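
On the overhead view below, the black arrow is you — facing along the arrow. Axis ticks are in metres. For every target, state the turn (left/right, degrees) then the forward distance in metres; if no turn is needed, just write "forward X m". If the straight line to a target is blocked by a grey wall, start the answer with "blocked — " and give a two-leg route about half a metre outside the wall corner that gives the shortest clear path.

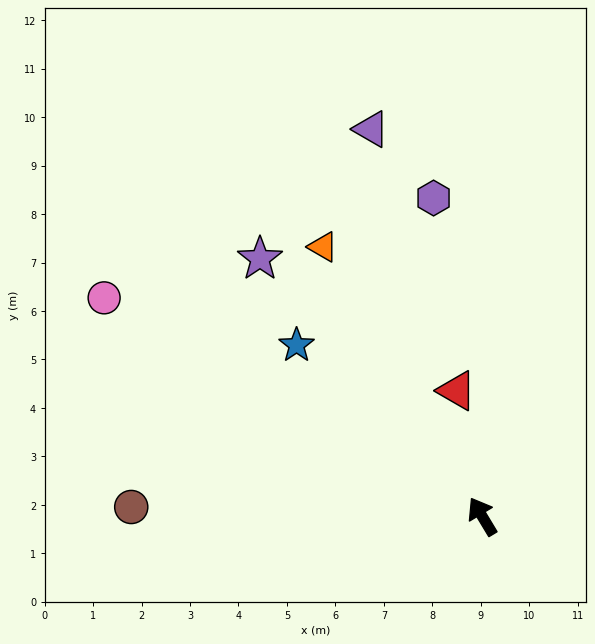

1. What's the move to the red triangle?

turn right 20°, forward 2.6 m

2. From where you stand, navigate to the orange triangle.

forward 6.5 m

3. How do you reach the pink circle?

turn left 29°, forward 9.0 m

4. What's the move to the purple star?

turn left 10°, forward 7.0 m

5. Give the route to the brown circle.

turn left 57°, forward 7.2 m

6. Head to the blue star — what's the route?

turn left 16°, forward 5.2 m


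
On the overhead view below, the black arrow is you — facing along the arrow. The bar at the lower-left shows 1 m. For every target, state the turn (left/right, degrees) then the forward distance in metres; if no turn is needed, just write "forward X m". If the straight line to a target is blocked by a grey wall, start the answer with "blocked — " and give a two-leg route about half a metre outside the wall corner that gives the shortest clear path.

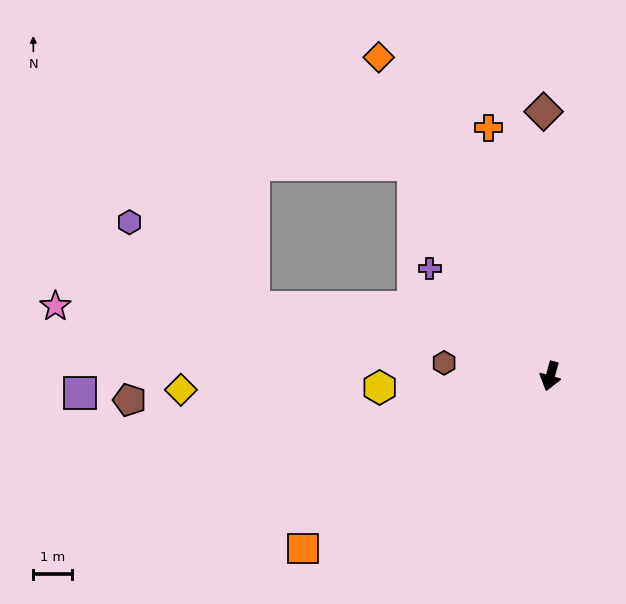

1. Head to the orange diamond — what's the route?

turn right 136°, forward 9.5 m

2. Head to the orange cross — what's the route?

turn right 150°, forward 6.7 m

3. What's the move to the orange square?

turn right 39°, forward 7.9 m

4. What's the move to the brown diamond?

turn right 163°, forward 6.9 m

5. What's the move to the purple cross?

turn right 116°, forward 4.2 m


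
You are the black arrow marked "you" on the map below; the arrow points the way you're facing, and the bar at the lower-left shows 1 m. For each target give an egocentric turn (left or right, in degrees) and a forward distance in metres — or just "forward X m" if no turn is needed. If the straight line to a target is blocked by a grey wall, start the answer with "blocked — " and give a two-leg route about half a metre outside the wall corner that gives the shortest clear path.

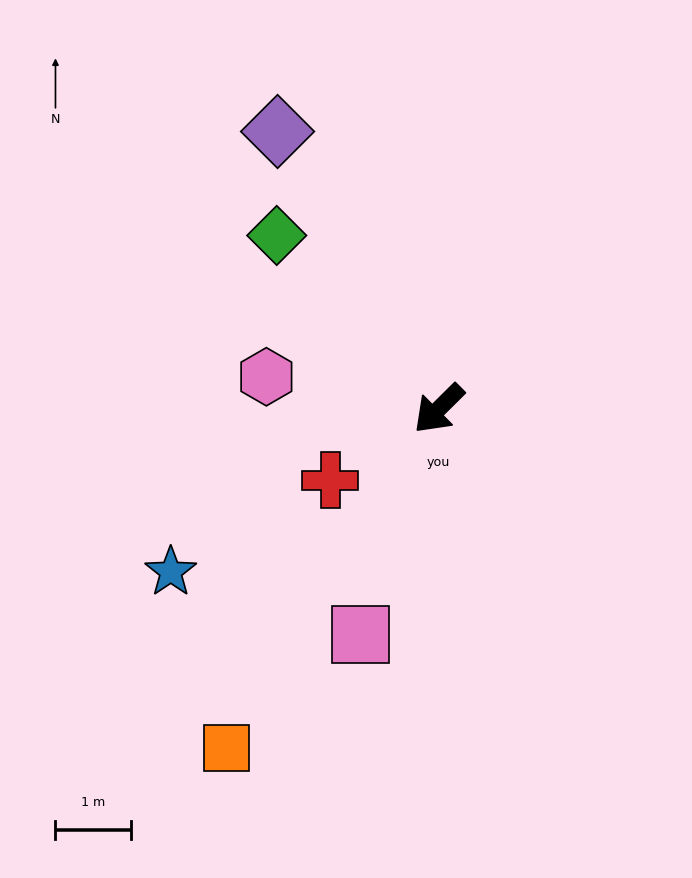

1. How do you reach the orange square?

turn left 13°, forward 5.3 m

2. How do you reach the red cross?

turn right 11°, forward 1.7 m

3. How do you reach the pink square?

turn left 26°, forward 3.2 m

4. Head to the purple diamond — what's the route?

turn right 105°, forward 4.2 m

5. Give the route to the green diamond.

turn right 92°, forward 3.1 m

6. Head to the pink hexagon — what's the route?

turn right 55°, forward 2.3 m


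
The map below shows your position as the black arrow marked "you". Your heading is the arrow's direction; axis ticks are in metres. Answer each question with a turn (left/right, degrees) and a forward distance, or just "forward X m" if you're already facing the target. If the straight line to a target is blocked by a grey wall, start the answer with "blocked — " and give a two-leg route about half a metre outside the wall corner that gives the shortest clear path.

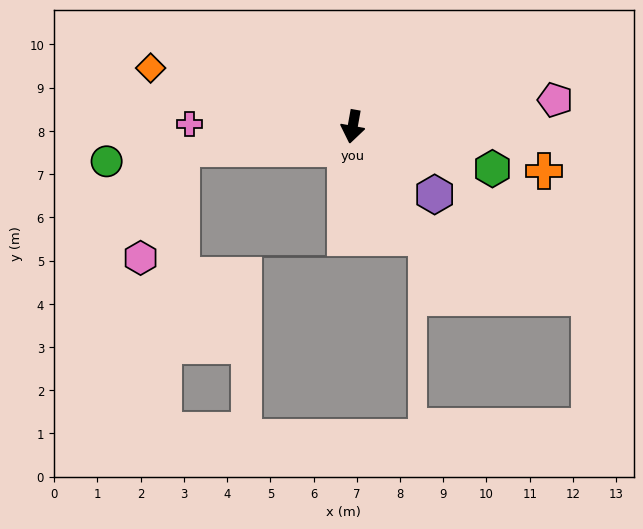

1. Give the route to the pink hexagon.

blocked — turn right 73°, forward 4.0 m, then turn left 63°, forward 2.7 m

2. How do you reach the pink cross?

turn right 81°, forward 3.8 m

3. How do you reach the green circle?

turn right 72°, forward 5.7 m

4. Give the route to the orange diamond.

turn right 96°, forward 4.9 m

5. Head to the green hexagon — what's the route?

turn left 83°, forward 3.4 m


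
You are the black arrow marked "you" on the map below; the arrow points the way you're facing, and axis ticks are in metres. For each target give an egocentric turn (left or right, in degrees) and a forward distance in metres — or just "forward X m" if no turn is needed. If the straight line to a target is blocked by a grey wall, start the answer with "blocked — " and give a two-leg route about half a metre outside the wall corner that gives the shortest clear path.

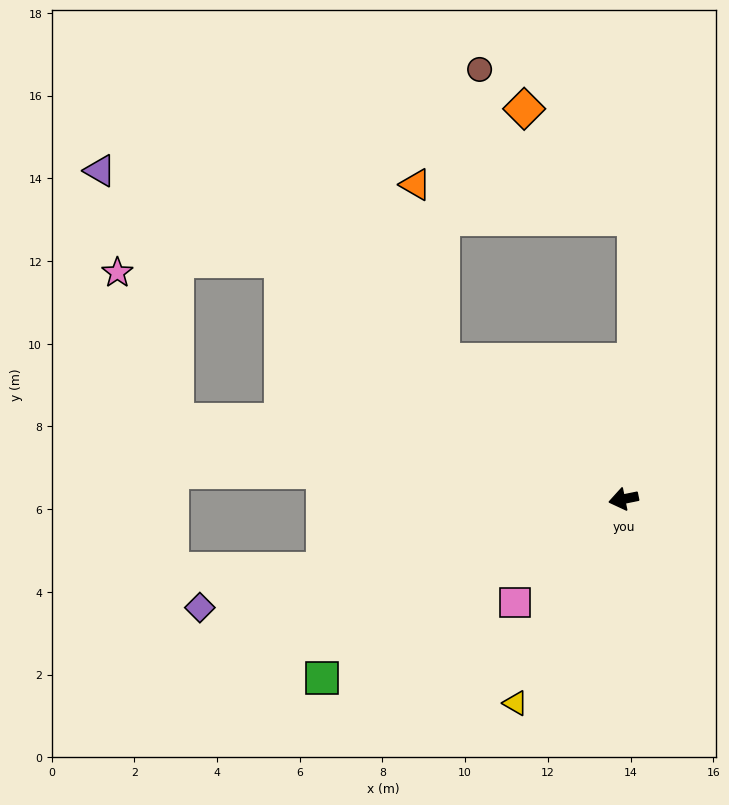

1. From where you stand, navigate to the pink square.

turn left 32°, forward 3.6 m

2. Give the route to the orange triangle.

blocked — turn right 49°, forward 5.5 m, then turn right 44°, forward 4.3 m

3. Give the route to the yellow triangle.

turn left 51°, forward 5.6 m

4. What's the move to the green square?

turn left 19°, forward 8.5 m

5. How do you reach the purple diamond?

turn left 3°, forward 10.6 m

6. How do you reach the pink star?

blocked — turn right 21°, forward 11.0 m, then turn right 59°, forward 3.8 m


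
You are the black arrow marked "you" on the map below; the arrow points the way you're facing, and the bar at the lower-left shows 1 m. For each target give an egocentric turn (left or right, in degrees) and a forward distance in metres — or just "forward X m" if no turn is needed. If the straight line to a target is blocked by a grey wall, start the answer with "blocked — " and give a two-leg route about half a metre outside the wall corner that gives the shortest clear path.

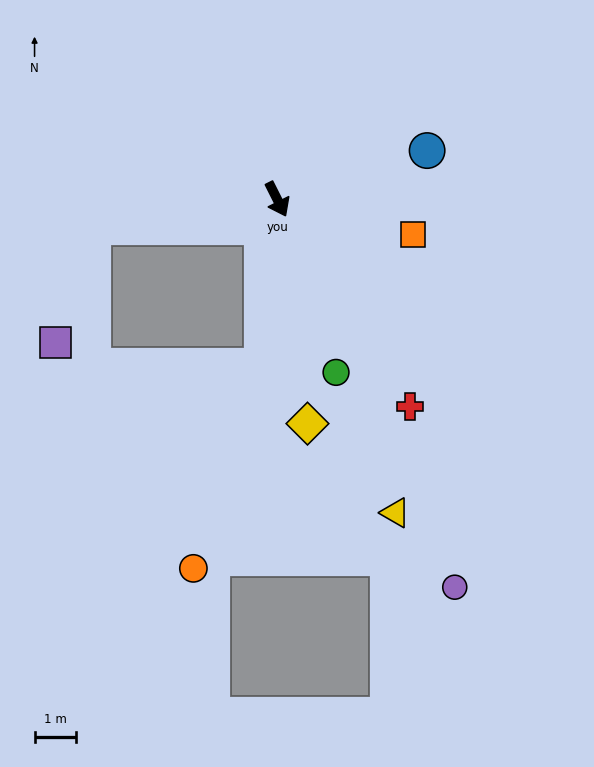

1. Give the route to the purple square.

blocked — turn right 108°, forward 4.4 m, then turn left 63°, forward 2.9 m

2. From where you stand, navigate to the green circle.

turn right 8°, forward 4.4 m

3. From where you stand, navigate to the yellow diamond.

turn right 19°, forward 5.4 m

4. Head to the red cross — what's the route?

turn left 6°, forward 5.9 m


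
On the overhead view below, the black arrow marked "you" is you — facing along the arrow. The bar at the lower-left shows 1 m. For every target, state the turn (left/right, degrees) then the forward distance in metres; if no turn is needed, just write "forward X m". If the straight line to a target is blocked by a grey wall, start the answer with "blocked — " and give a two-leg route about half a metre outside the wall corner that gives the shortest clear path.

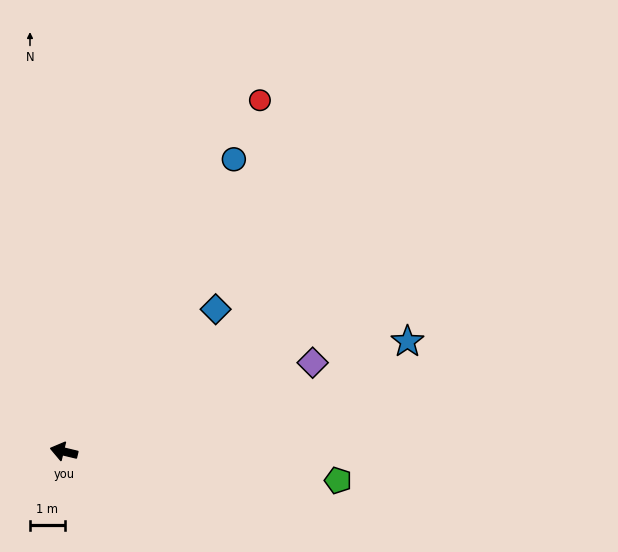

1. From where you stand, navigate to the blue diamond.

turn right 123°, forward 6.0 m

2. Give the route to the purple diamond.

turn right 147°, forward 7.6 m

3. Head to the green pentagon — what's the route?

turn right 172°, forward 8.0 m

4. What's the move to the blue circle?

turn right 107°, forward 9.8 m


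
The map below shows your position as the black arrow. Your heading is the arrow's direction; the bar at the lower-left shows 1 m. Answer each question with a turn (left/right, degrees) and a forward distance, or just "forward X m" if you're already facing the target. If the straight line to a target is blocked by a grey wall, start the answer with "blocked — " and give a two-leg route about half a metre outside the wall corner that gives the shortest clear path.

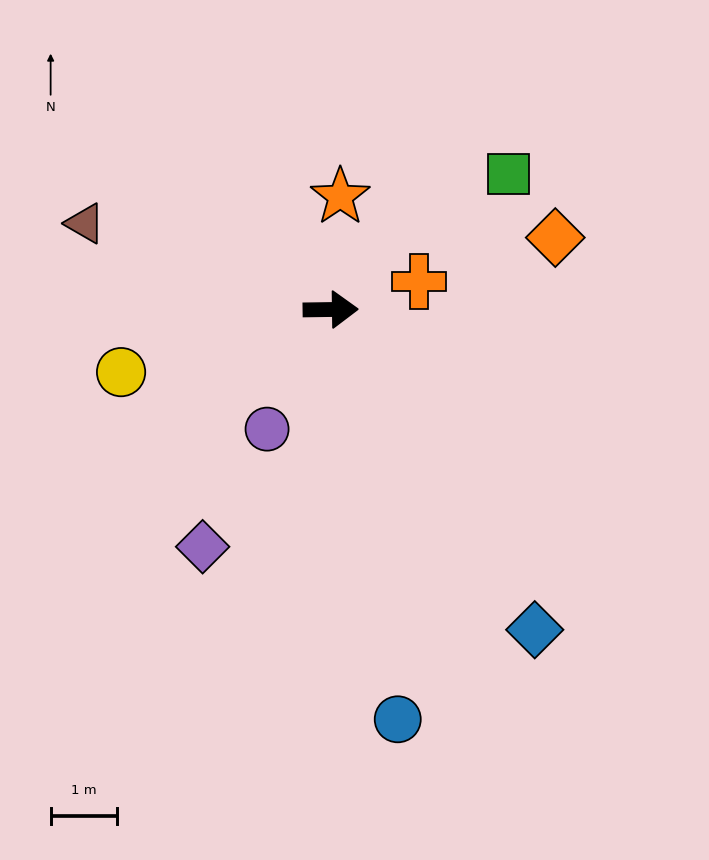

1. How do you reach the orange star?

turn left 84°, forward 1.7 m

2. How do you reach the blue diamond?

turn right 58°, forward 5.7 m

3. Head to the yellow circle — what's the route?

turn right 164°, forward 3.3 m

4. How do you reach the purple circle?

turn right 119°, forward 2.0 m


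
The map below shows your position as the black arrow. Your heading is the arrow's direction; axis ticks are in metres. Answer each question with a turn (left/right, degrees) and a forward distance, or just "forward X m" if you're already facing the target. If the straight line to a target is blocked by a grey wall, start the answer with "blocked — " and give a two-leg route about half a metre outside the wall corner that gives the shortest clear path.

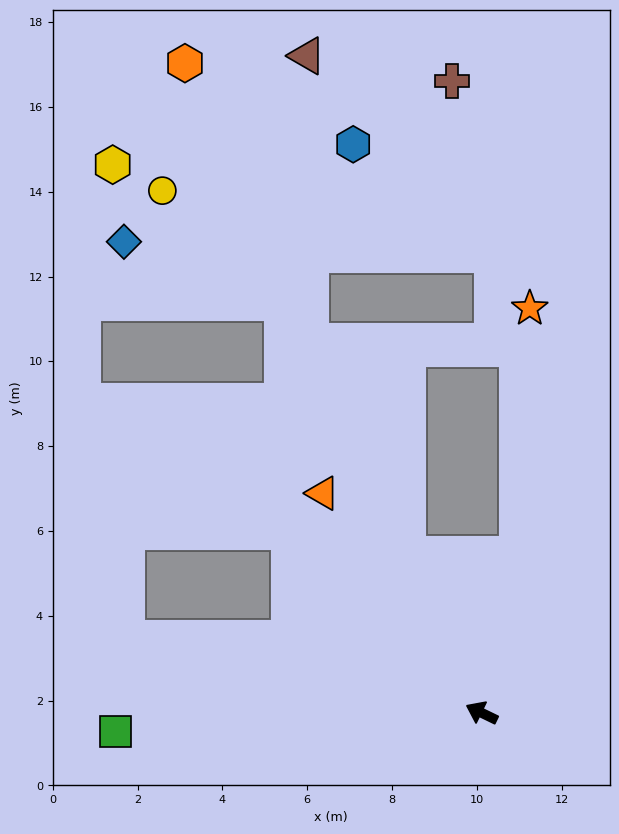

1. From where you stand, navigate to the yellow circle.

blocked — turn right 38°, forward 10.8 m, then turn left 21°, forward 3.9 m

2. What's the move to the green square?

turn left 29°, forward 8.7 m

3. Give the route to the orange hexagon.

turn right 40°, forward 16.8 m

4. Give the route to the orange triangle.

turn right 28°, forward 6.4 m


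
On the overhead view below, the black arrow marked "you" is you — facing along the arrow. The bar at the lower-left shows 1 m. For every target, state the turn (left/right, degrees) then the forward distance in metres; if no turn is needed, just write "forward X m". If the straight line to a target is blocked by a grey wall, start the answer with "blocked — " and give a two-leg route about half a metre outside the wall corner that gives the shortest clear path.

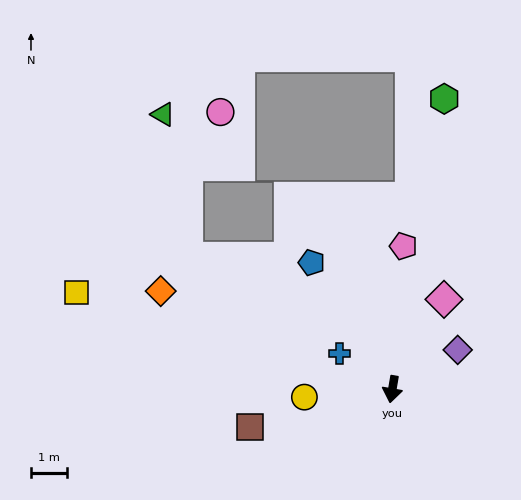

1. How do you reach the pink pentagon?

turn right 175°, forward 3.9 m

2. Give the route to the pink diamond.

turn left 160°, forward 2.9 m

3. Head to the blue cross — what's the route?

turn right 114°, forward 1.8 m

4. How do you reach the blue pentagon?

turn right 138°, forward 4.1 m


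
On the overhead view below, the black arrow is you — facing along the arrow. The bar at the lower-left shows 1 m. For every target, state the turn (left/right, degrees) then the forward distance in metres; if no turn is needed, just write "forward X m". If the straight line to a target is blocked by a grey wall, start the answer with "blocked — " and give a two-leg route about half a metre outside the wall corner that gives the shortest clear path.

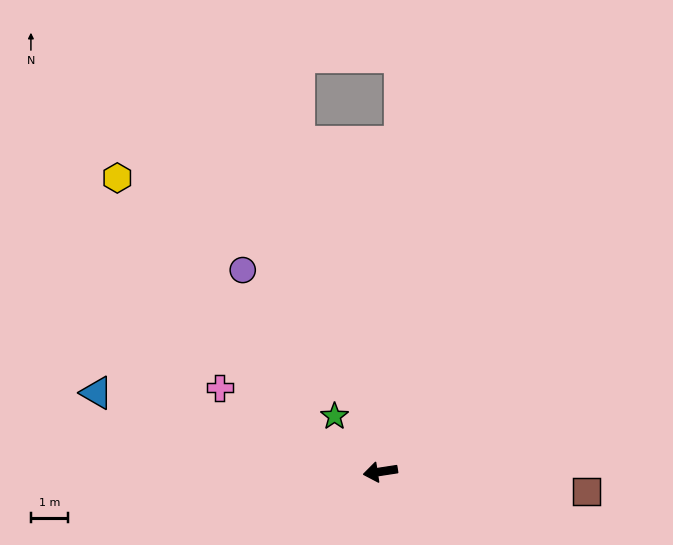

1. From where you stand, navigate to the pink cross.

turn right 36°, forward 5.0 m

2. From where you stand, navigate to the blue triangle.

turn right 24°, forward 8.0 m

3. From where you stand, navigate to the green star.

turn right 59°, forward 2.0 m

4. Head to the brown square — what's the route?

turn left 166°, forward 5.7 m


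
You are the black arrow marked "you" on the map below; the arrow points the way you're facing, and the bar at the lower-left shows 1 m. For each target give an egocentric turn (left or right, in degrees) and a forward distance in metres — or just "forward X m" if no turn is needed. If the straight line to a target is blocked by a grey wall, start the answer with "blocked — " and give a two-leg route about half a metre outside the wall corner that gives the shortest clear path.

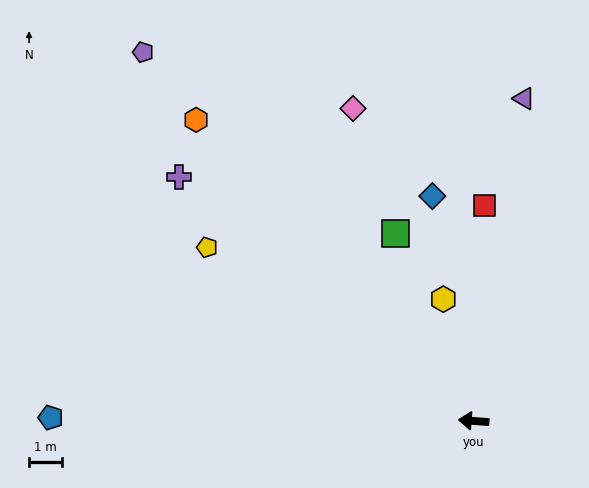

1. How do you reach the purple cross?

turn right 35°, forward 11.7 m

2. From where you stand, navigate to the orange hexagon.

turn right 43°, forward 12.5 m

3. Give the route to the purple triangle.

turn right 95°, forward 10.0 m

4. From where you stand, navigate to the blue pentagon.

turn left 4°, forward 12.9 m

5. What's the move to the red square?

turn right 89°, forward 6.6 m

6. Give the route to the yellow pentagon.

turn right 29°, forward 9.7 m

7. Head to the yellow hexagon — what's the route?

turn right 72°, forward 3.8 m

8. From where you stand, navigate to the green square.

turn right 63°, forward 6.2 m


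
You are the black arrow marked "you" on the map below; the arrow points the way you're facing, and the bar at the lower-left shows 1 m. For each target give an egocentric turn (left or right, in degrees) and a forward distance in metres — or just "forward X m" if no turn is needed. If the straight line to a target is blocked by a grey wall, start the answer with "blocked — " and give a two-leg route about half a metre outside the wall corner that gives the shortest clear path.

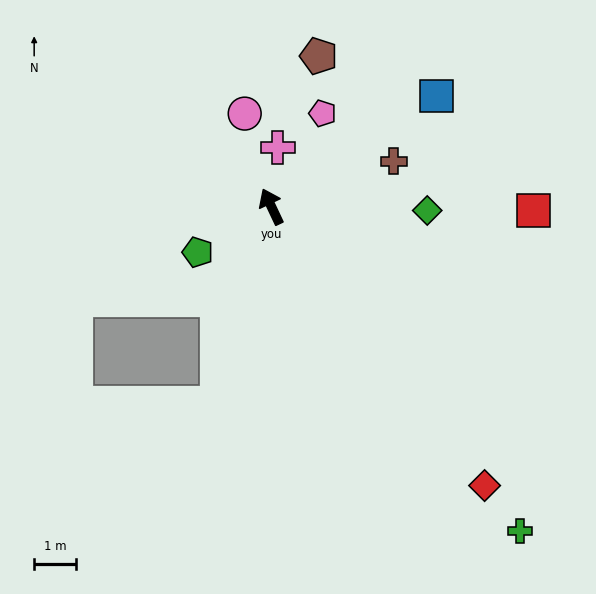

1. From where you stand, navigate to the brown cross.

turn right 95°, forward 3.1 m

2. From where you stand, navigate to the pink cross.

turn right 31°, forward 1.4 m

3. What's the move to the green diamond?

turn right 117°, forward 3.8 m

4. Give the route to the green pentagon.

turn left 97°, forward 2.1 m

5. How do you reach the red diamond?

turn right 168°, forward 8.5 m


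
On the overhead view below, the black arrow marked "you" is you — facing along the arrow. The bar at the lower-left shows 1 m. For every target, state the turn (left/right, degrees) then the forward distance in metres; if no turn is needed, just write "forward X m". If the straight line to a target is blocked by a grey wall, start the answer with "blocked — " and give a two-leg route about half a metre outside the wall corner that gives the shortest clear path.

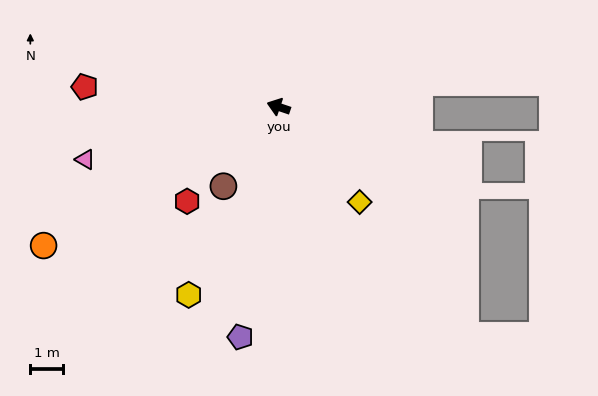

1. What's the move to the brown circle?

turn left 74°, forward 3.0 m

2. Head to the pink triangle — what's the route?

turn left 34°, forward 6.1 m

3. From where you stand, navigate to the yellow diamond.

turn left 149°, forward 3.8 m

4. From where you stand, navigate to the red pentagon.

turn left 13°, forward 6.0 m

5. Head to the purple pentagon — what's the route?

turn left 99°, forward 7.1 m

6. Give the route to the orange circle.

turn left 49°, forward 8.3 m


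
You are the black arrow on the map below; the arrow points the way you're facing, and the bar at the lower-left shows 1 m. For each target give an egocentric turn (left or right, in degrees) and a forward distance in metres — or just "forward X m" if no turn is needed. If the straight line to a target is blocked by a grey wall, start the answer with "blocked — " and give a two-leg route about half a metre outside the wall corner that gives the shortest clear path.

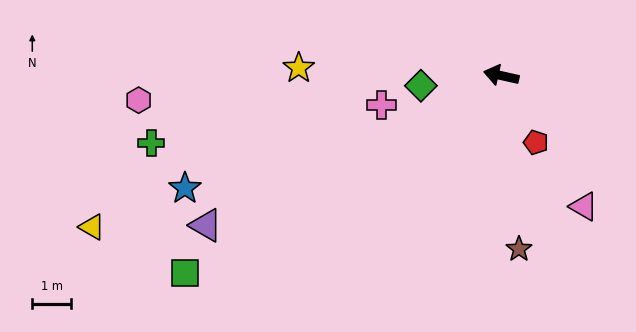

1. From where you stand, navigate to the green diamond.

turn left 20°, forward 2.1 m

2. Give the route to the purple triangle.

turn left 39°, forward 8.6 m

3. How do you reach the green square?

turn left 45°, forward 9.7 m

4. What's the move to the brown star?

turn left 108°, forward 4.5 m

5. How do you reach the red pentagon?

turn left 130°, forward 2.0 m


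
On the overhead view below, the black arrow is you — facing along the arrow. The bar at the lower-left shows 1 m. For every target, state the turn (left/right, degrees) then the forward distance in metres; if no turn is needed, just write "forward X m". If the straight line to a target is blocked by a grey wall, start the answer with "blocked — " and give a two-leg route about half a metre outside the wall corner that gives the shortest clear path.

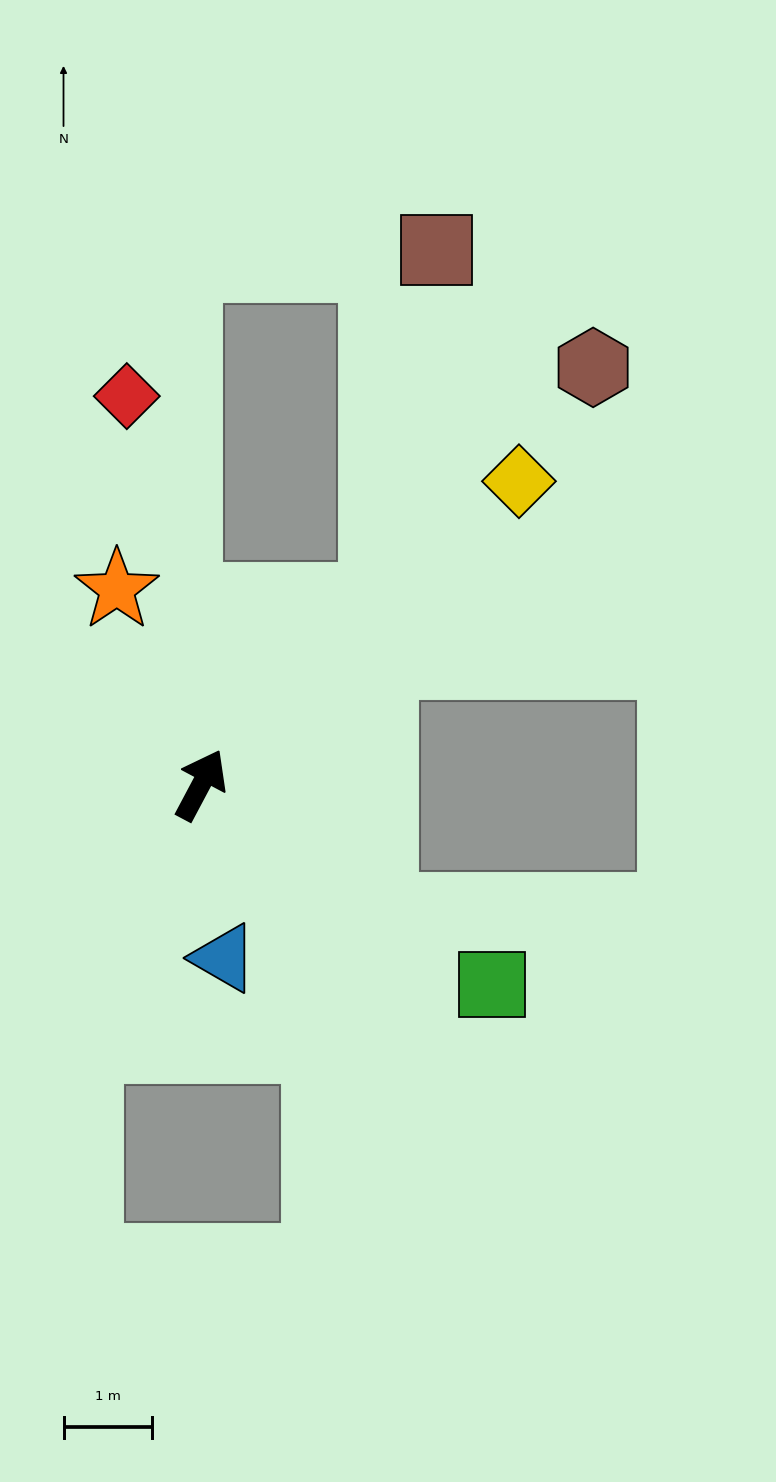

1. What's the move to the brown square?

blocked — turn right 16°, forward 2.9 m, then turn left 34°, forward 4.0 m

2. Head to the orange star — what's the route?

turn left 51°, forward 2.4 m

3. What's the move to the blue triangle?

turn right 144°, forward 2.0 m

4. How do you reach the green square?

turn right 96°, forward 4.0 m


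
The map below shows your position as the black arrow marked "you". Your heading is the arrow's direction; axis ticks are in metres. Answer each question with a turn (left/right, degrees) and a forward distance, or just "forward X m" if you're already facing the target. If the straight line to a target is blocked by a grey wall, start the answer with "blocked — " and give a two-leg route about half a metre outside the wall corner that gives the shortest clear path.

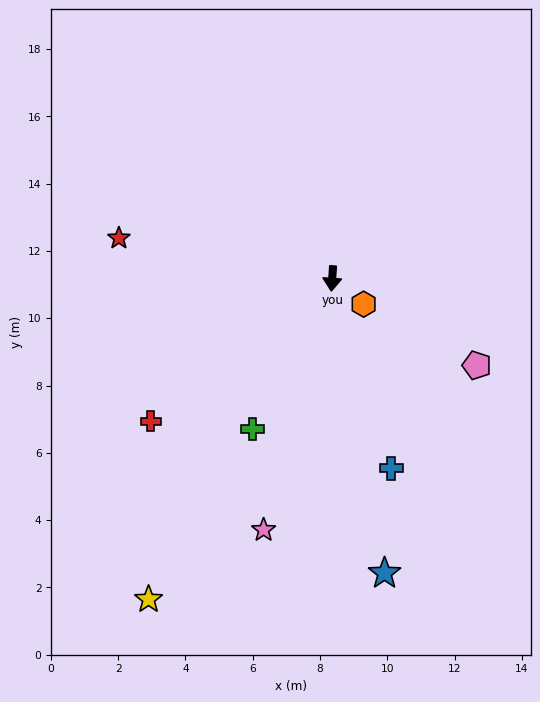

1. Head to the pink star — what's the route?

turn right 11°, forward 7.7 m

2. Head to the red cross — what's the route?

turn right 48°, forward 6.9 m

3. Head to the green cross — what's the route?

turn right 24°, forward 5.1 m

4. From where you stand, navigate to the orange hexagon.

turn left 55°, forward 1.2 m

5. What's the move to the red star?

turn right 97°, forward 6.5 m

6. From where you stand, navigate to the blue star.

turn left 14°, forward 8.9 m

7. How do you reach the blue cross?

turn left 21°, forward 5.9 m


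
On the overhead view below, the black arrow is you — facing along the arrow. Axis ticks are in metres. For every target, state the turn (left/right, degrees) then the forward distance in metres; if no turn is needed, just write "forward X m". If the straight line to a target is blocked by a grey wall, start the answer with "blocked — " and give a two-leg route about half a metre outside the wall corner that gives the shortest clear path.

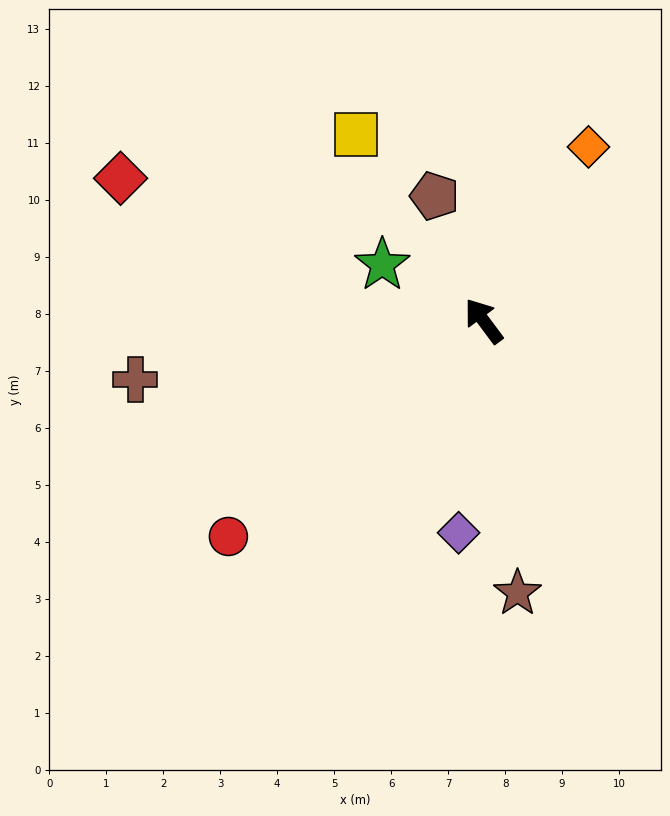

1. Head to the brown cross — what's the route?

turn left 63°, forward 6.2 m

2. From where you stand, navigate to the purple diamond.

turn left 137°, forward 3.7 m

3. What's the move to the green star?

turn left 24°, forward 2.0 m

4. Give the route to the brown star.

turn left 150°, forward 4.8 m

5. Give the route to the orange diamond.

turn right 68°, forward 3.6 m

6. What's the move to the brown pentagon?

turn right 15°, forward 2.4 m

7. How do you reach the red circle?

turn left 94°, forward 5.9 m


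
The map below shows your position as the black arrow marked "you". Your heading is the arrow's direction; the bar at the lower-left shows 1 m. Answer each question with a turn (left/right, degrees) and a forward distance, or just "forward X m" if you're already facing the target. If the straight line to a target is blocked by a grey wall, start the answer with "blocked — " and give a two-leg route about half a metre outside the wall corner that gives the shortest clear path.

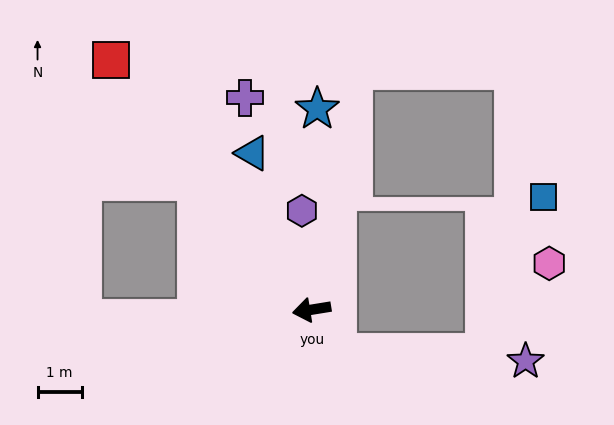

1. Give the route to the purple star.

blocked — turn left 113°, forward 1.1 m, then turn left 55°, forward 4.2 m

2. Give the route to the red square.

turn right 60°, forward 7.2 m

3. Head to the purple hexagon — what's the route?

turn right 94°, forward 2.2 m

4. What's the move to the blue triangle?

turn right 79°, forward 3.8 m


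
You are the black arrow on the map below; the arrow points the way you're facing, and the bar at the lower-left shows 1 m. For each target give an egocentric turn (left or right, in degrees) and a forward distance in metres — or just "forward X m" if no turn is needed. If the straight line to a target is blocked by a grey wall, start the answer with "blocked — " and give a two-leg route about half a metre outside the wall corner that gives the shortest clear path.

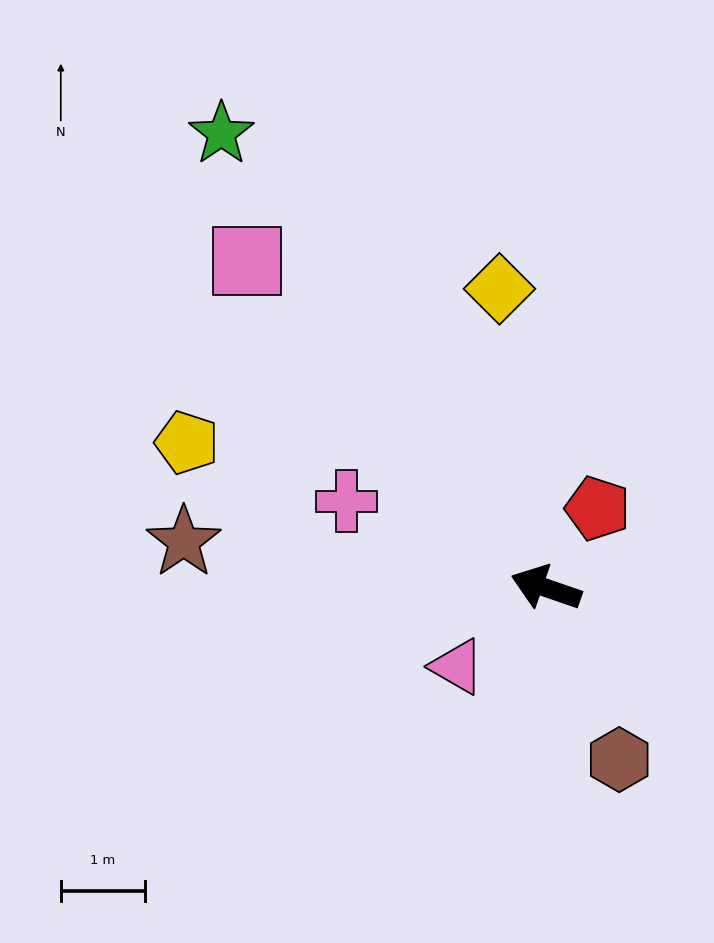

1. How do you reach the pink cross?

turn right 4°, forward 2.6 m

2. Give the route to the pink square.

turn right 28°, forward 5.3 m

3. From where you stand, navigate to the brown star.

turn left 12°, forward 4.3 m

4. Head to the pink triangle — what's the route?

turn left 61°, forward 1.4 m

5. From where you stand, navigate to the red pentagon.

turn right 104°, forward 1.1 m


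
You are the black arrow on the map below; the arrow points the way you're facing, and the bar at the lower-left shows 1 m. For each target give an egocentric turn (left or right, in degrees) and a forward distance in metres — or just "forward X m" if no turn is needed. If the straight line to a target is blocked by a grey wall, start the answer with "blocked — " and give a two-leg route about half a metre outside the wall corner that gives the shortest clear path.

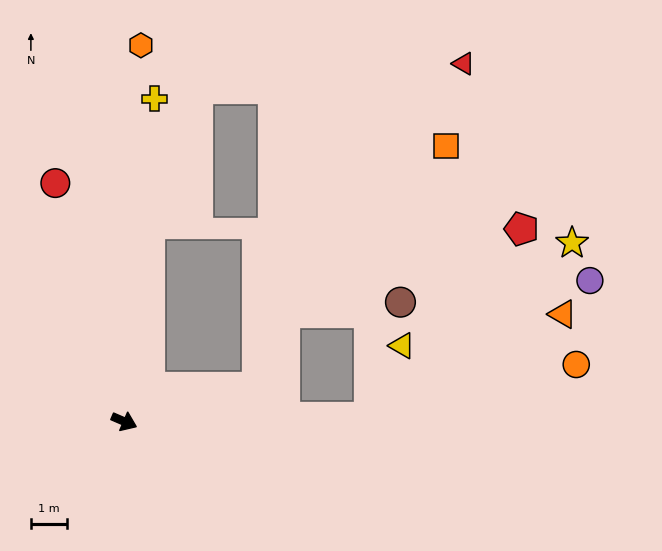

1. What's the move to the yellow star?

blocked — turn left 24°, forward 6.7 m, then turn left 40°, forward 7.4 m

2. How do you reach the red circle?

turn left 129°, forward 6.8 m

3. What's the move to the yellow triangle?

blocked — turn left 24°, forward 6.7 m, then turn left 65°, forward 2.2 m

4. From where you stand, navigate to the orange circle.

blocked — turn left 24°, forward 6.7 m, then turn left 14°, forward 5.9 m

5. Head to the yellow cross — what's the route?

turn left 108°, forward 8.9 m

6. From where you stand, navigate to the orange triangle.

blocked — turn left 24°, forward 6.7 m, then turn left 27°, forward 6.0 m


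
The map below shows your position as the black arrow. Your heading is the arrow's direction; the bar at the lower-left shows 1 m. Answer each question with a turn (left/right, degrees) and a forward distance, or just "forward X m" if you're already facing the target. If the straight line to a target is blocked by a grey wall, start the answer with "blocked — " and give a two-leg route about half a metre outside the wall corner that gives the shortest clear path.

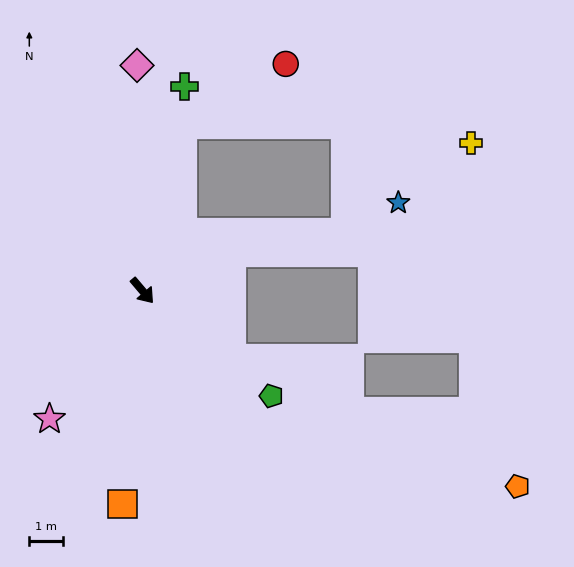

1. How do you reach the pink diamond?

turn left 141°, forward 6.7 m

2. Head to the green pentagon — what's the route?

turn left 10°, forward 5.0 m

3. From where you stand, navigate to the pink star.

turn right 76°, forward 4.7 m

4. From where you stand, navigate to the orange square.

turn right 46°, forward 6.4 m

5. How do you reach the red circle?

blocked — turn left 126°, forward 5.1 m, then turn right 46°, forward 3.5 m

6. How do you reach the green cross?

turn left 128°, forward 6.2 m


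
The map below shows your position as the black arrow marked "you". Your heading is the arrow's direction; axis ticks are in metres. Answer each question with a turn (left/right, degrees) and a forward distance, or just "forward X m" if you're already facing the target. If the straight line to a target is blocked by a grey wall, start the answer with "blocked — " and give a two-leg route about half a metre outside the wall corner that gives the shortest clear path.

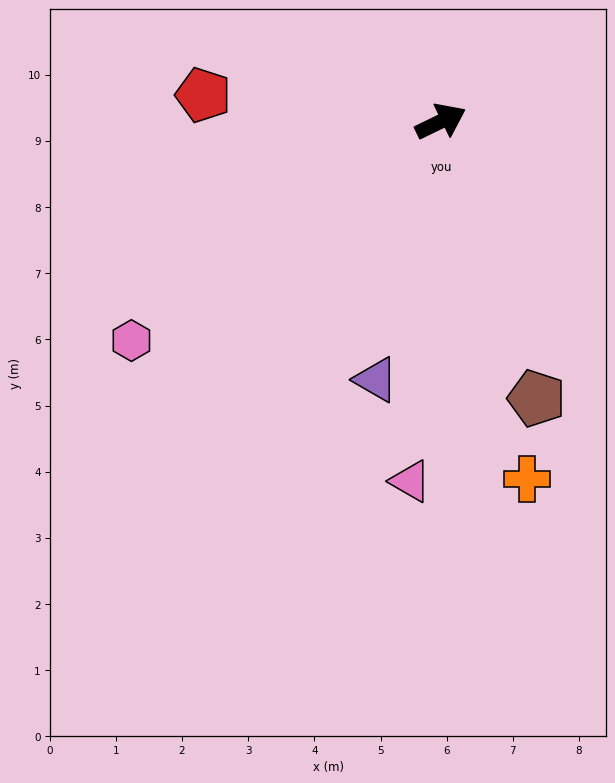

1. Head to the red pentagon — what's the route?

turn left 148°, forward 3.6 m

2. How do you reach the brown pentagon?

turn right 97°, forward 4.4 m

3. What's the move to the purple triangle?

turn right 130°, forward 4.0 m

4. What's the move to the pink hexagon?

turn right 171°, forward 5.7 m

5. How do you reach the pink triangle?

turn right 121°, forward 5.5 m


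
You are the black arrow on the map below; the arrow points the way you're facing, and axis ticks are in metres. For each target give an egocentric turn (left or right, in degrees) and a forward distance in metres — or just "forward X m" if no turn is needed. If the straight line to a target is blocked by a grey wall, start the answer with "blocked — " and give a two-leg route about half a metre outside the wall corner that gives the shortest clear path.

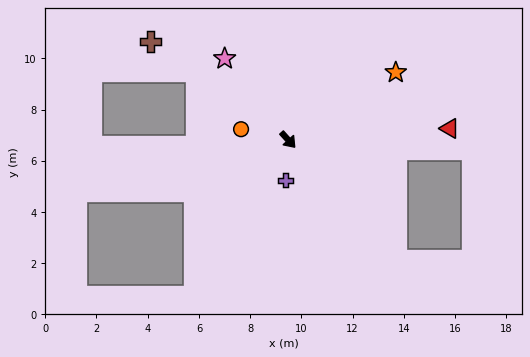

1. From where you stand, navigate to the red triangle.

turn left 52°, forward 6.3 m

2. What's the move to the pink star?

turn left 176°, forward 4.0 m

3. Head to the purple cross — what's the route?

turn right 46°, forward 1.6 m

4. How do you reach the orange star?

turn left 80°, forward 5.0 m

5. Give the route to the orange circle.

turn right 145°, forward 1.9 m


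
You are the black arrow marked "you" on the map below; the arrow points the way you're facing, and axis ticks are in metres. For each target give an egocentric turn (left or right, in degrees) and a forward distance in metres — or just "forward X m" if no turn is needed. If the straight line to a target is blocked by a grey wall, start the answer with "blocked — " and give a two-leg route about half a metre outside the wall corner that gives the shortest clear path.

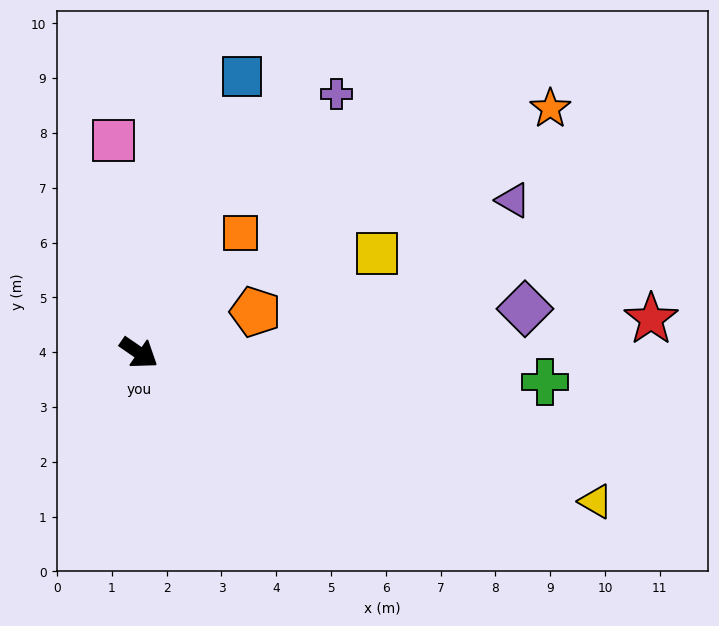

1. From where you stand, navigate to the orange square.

turn left 84°, forward 2.9 m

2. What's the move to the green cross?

turn left 30°, forward 7.4 m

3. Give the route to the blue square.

turn left 104°, forward 5.4 m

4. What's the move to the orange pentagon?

turn left 54°, forward 2.3 m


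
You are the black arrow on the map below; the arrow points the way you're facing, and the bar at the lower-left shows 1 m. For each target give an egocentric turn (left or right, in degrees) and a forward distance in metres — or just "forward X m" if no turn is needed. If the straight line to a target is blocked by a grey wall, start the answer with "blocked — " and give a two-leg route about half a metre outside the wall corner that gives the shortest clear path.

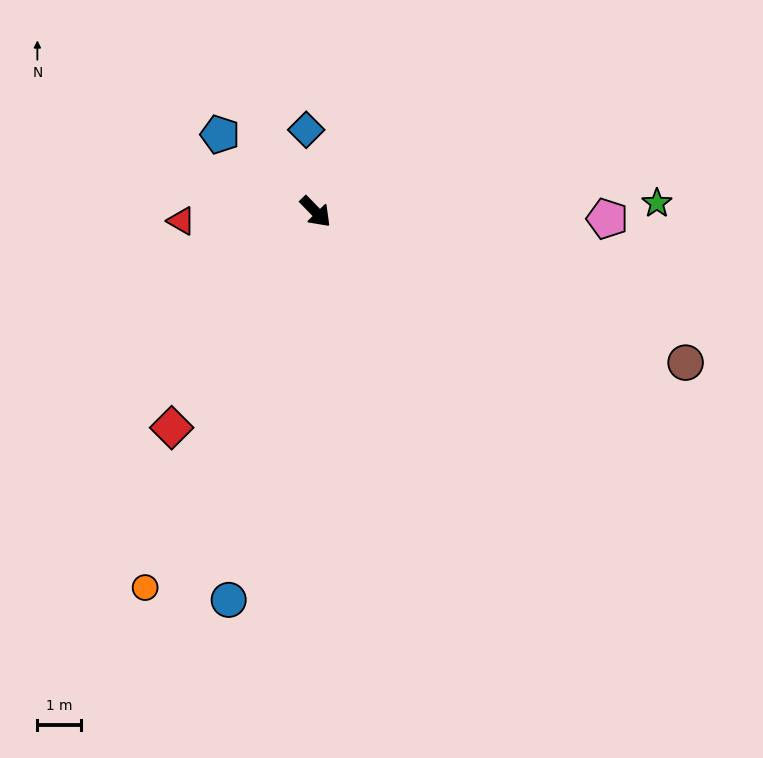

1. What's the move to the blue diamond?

turn left 142°, forward 1.9 m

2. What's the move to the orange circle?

turn right 69°, forward 9.4 m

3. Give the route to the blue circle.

turn right 57°, forward 9.0 m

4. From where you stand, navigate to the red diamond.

turn right 78°, forward 5.9 m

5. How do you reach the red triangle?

turn right 130°, forward 3.1 m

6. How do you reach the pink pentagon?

turn left 44°, forward 6.6 m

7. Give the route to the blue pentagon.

turn right 173°, forward 2.8 m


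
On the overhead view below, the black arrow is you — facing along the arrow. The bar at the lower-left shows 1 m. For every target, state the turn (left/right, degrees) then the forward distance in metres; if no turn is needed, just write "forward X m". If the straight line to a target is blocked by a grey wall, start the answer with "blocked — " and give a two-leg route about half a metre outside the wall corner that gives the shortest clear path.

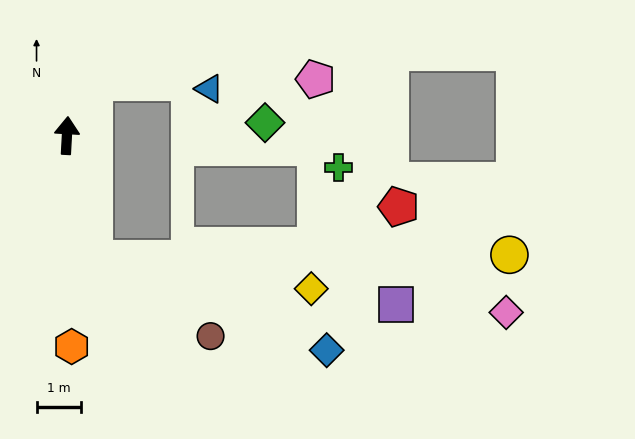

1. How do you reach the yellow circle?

blocked — turn right 165°, forward 2.8 m, then turn left 79°, forward 9.3 m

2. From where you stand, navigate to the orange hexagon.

turn right 176°, forward 4.7 m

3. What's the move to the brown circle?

blocked — turn right 165°, forward 2.8 m, then turn left 45°, forward 3.1 m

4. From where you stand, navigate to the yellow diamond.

blocked — turn right 165°, forward 2.8 m, then turn left 70°, forward 4.9 m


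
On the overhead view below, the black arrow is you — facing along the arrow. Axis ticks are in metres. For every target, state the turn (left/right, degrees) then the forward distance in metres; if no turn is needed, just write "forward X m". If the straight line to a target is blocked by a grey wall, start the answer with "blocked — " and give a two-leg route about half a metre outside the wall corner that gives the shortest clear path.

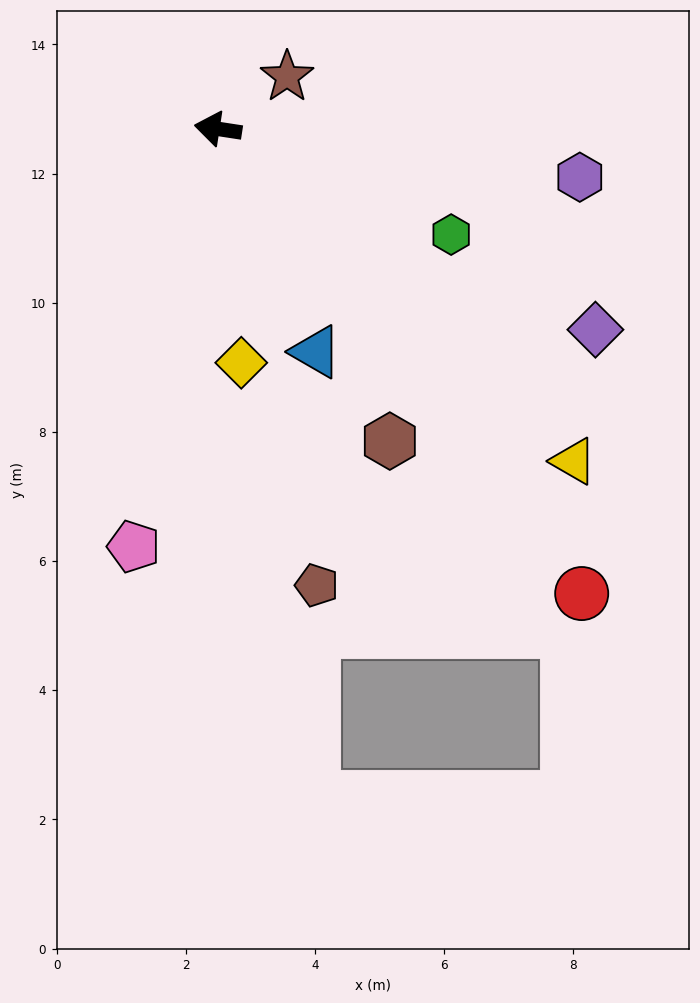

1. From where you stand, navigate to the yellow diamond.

turn left 104°, forward 3.6 m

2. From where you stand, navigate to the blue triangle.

turn left 122°, forward 3.8 m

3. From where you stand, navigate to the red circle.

turn left 137°, forward 9.1 m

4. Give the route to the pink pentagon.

turn left 87°, forward 6.6 m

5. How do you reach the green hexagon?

turn left 164°, forward 4.0 m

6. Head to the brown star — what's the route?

turn right 134°, forward 1.3 m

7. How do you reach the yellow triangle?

turn left 146°, forward 7.5 m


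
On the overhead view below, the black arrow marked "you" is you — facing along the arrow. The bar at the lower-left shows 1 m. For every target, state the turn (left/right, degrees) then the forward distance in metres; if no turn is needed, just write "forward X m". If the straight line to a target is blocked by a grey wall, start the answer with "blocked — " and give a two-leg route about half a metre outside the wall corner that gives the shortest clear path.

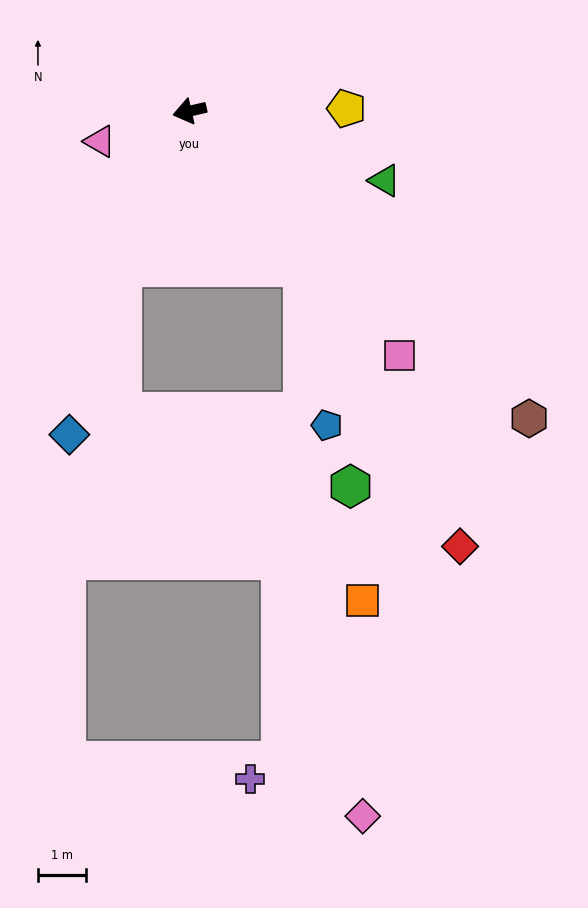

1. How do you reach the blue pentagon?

blocked — turn left 113°, forward 4.0 m, then turn right 27°, forward 3.4 m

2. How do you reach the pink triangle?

turn left 6°, forward 2.0 m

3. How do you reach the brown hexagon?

turn left 125°, forward 9.6 m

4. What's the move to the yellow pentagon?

turn left 168°, forward 3.3 m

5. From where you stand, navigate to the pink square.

turn left 118°, forward 6.7 m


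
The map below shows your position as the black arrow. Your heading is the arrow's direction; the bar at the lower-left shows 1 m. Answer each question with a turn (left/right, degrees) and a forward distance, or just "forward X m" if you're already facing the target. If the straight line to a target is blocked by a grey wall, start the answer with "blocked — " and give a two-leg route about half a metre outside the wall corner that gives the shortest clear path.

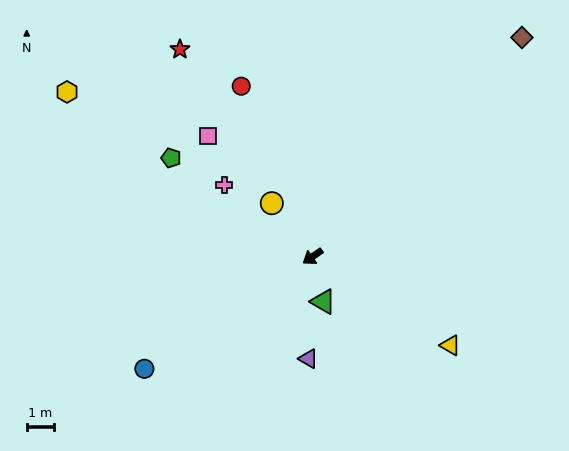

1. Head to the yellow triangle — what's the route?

turn left 112°, forward 5.9 m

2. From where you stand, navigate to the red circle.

turn right 102°, forward 6.7 m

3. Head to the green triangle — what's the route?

turn left 69°, forward 1.7 m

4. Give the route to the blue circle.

forward 7.3 m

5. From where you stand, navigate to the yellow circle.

turn right 87°, forward 2.4 m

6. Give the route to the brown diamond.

turn right 168°, forward 10.9 m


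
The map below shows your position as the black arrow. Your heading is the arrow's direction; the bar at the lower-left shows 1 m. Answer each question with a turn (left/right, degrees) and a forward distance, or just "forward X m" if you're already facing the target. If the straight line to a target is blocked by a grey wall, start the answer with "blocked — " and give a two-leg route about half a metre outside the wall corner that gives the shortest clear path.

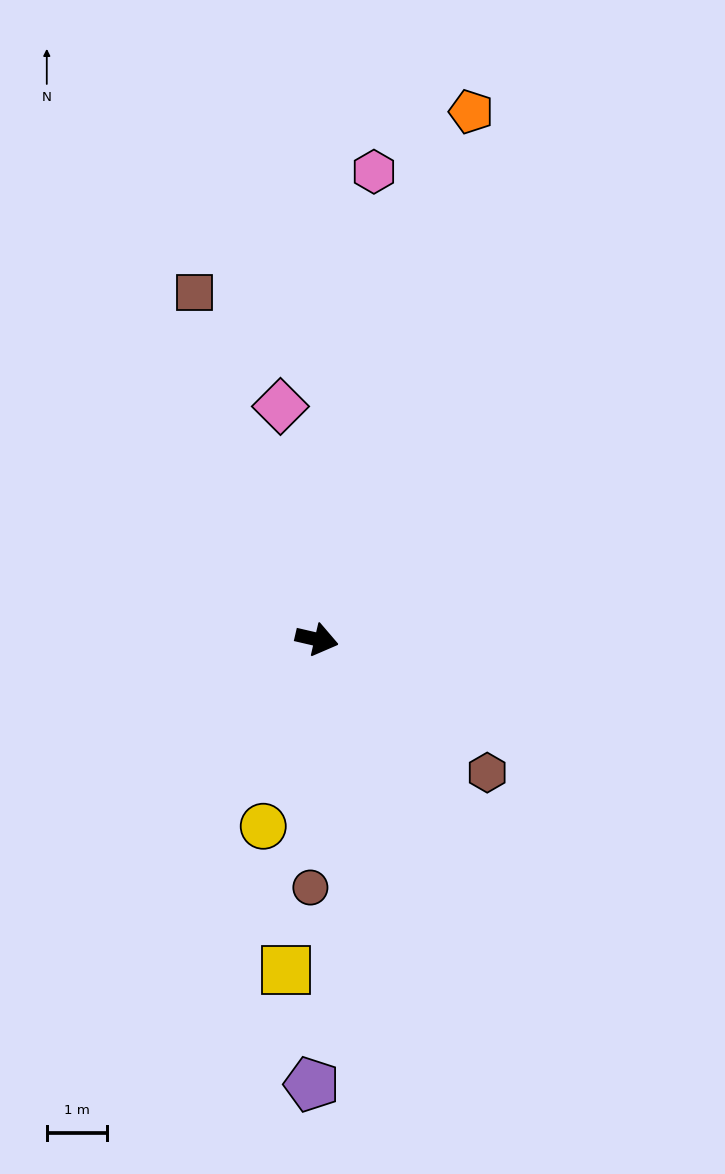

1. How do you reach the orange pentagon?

turn left 87°, forward 9.1 m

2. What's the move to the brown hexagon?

turn right 25°, forward 3.6 m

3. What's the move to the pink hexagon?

turn left 96°, forward 7.8 m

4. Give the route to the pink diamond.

turn left 112°, forward 3.9 m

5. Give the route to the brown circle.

turn right 78°, forward 4.1 m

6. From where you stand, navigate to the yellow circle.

turn right 93°, forward 3.2 m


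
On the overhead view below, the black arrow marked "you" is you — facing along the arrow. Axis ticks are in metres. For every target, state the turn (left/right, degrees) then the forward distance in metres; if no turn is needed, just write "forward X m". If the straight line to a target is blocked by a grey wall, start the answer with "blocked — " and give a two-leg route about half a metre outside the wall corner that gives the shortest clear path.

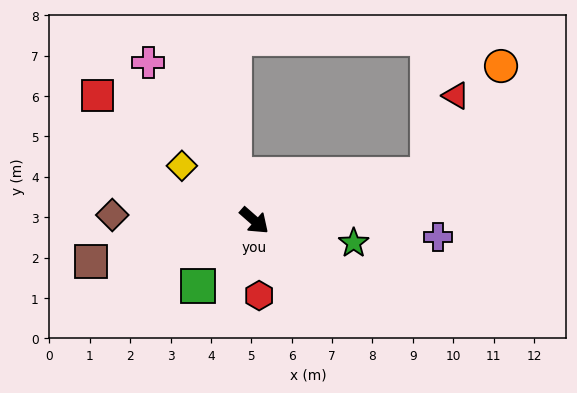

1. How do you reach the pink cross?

turn left 165°, forward 4.7 m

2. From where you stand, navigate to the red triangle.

blocked — turn left 56°, forward 4.4 m, then turn left 55°, forward 2.1 m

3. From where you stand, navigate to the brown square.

turn right 125°, forward 4.2 m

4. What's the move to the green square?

turn right 90°, forward 2.1 m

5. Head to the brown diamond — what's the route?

turn right 141°, forward 3.5 m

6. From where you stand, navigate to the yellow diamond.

turn right 176°, forward 2.2 m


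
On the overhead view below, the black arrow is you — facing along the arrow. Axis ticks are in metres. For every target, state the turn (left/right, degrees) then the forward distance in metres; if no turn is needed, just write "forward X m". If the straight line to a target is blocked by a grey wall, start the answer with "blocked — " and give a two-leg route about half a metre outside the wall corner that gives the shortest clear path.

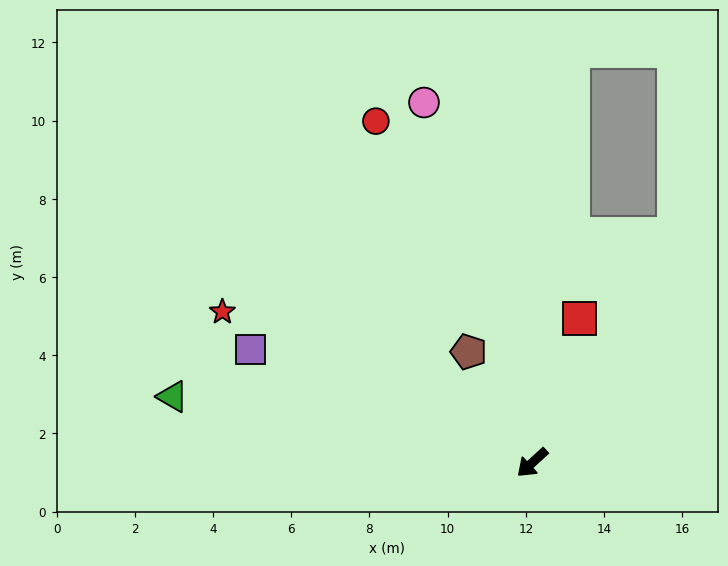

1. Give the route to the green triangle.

turn right 53°, forward 9.4 m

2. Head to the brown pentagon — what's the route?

turn right 103°, forward 3.3 m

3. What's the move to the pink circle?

turn right 116°, forward 9.6 m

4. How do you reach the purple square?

turn right 64°, forward 7.8 m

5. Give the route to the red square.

turn right 151°, forward 3.9 m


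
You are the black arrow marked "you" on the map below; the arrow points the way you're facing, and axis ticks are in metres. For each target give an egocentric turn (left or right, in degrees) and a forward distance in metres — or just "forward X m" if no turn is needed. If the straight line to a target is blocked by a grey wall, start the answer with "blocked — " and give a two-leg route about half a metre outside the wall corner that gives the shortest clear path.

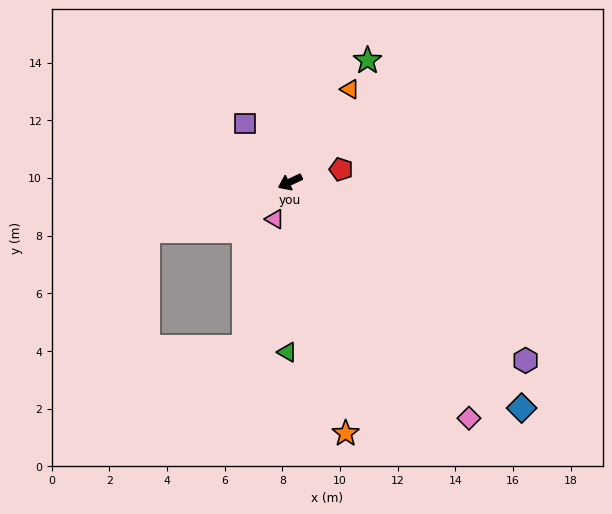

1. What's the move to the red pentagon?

turn left 169°, forward 1.8 m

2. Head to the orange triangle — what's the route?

turn right 148°, forward 3.8 m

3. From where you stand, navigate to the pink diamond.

turn left 102°, forward 10.3 m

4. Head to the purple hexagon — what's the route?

turn left 118°, forward 10.2 m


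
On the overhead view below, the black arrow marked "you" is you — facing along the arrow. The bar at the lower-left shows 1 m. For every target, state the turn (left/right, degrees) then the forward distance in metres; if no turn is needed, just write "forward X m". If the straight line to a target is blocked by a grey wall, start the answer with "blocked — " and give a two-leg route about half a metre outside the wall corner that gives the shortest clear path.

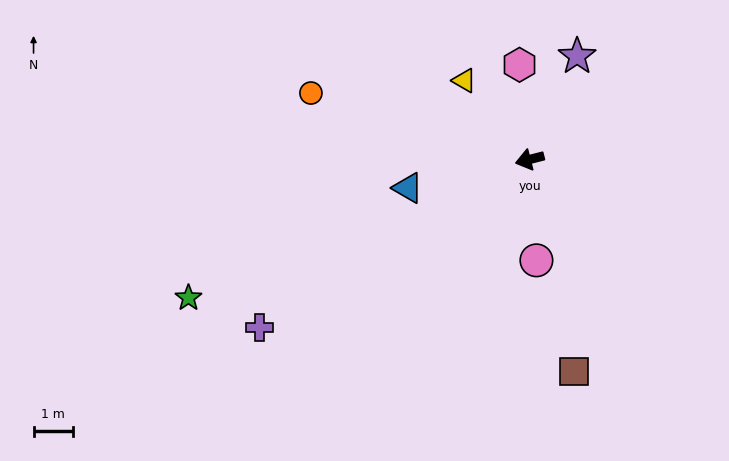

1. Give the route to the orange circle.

turn right 31°, forward 5.8 m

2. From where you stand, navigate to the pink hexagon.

turn right 98°, forward 2.4 m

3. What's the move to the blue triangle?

forward 3.2 m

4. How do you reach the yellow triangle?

turn right 65°, forward 2.6 m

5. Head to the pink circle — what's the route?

turn left 79°, forward 2.6 m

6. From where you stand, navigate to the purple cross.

turn left 18°, forward 8.1 m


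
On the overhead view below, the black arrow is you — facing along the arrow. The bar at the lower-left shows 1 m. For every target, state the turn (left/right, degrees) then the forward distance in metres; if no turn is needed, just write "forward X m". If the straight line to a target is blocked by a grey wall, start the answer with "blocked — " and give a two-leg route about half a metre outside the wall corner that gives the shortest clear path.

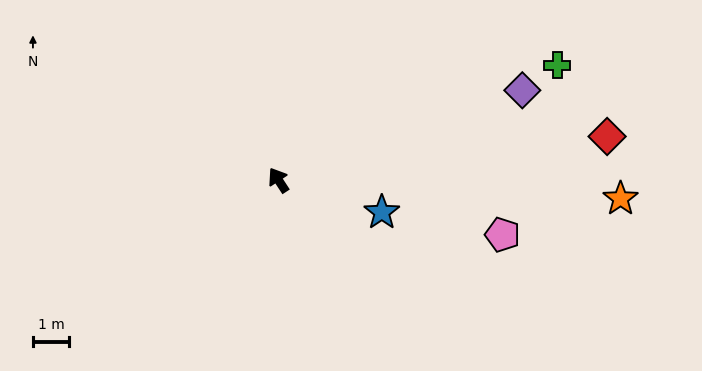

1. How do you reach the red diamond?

turn right 116°, forward 9.1 m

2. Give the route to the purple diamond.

turn right 103°, forward 7.1 m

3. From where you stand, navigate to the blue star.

turn right 141°, forward 3.0 m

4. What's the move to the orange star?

turn right 126°, forward 9.4 m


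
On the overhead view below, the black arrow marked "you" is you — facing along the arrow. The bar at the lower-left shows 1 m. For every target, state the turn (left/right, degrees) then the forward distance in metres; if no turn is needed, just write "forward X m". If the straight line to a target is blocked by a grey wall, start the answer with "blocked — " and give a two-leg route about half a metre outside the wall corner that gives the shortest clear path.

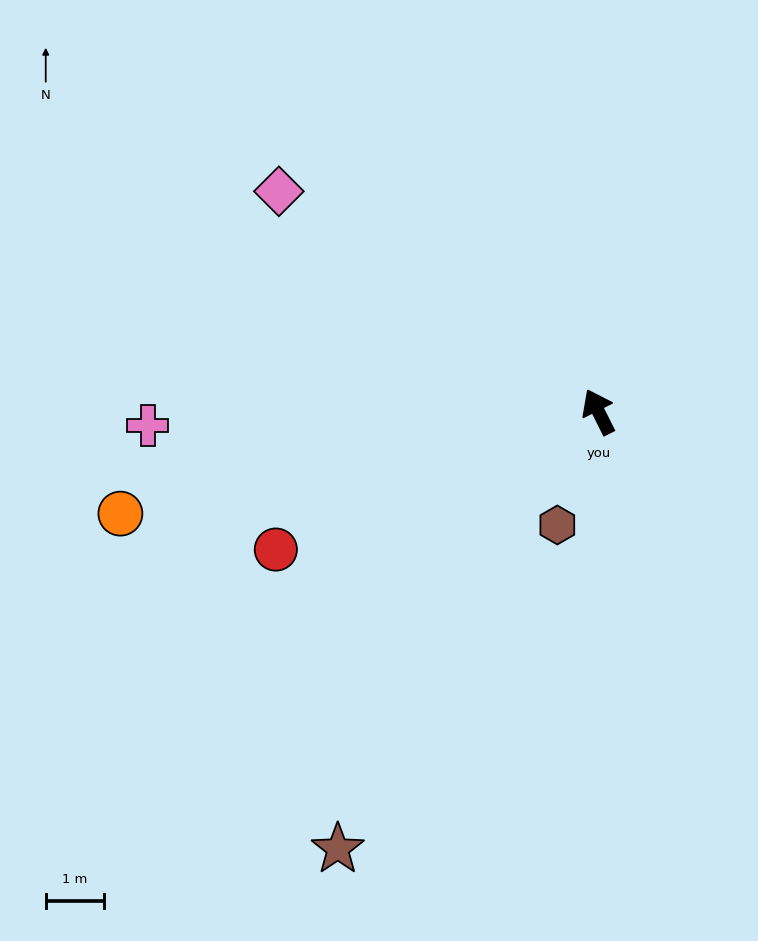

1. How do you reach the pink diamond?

turn left 29°, forward 6.6 m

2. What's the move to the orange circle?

turn left 75°, forward 8.3 m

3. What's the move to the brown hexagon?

turn left 133°, forward 2.1 m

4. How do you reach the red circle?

turn left 87°, forward 6.0 m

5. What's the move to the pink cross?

turn left 65°, forward 7.7 m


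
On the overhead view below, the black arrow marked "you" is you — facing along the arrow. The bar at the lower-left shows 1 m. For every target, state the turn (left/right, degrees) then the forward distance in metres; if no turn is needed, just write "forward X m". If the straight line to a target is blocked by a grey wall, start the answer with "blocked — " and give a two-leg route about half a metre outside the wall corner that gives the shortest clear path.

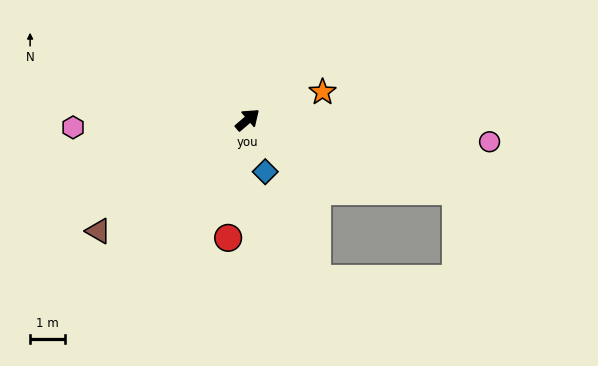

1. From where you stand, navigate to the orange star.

turn right 20°, forward 2.3 m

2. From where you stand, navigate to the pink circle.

turn right 46°, forward 7.0 m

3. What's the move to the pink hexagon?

turn left 142°, forward 5.1 m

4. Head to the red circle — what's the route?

turn right 140°, forward 3.5 m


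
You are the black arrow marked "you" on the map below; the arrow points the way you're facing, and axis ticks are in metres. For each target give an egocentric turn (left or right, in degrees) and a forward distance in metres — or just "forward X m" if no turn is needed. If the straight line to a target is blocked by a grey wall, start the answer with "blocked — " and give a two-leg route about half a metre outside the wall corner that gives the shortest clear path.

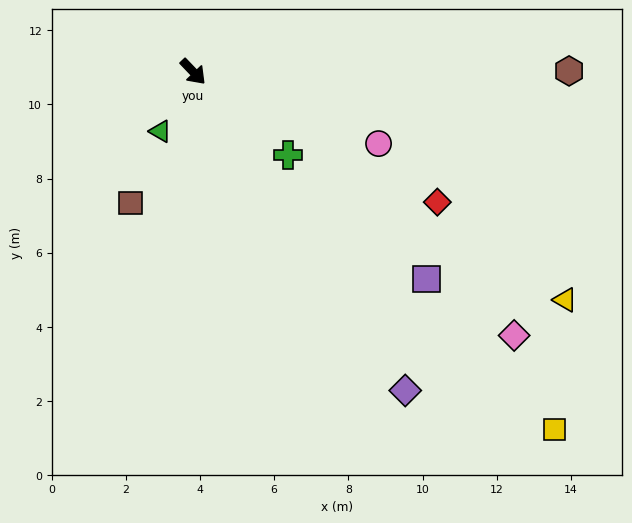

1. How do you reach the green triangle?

turn right 73°, forward 1.8 m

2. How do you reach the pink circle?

turn left 25°, forward 5.4 m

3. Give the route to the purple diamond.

turn right 10°, forward 10.3 m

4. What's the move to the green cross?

turn left 5°, forward 3.4 m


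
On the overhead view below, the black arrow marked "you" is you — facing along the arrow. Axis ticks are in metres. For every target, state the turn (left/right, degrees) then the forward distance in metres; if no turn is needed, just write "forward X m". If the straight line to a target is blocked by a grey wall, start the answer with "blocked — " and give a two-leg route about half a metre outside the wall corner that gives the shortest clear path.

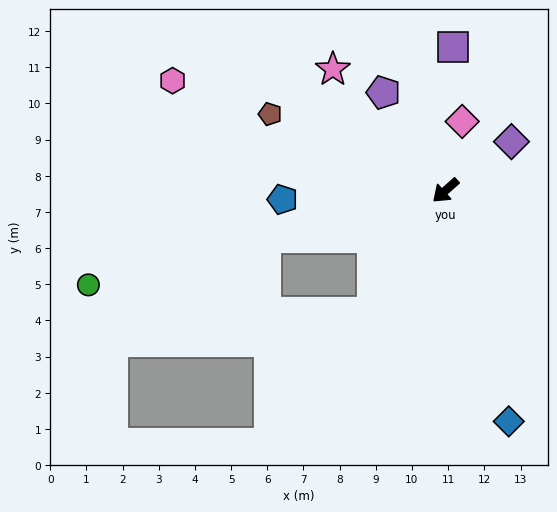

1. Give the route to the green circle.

turn right 27°, forward 10.2 m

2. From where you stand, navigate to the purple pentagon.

turn right 99°, forward 3.2 m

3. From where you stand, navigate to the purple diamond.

turn left 175°, forward 2.3 m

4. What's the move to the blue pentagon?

turn right 39°, forward 4.5 m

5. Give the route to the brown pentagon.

turn right 65°, forward 5.3 m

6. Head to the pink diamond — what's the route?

turn right 145°, forward 2.0 m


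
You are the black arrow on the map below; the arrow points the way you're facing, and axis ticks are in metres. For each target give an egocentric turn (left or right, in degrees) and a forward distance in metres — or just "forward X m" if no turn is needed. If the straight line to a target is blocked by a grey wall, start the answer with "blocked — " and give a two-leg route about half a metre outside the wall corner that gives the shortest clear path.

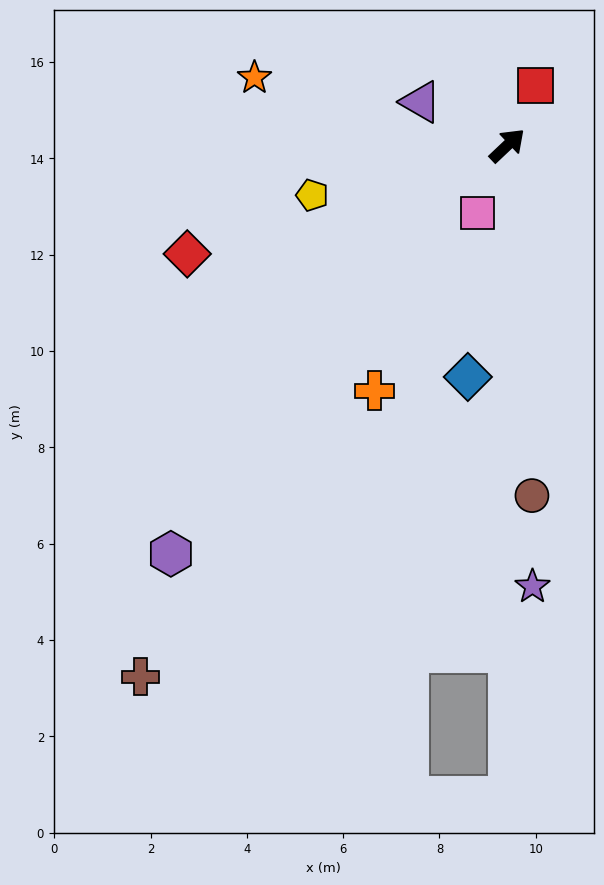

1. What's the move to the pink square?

turn right 157°, forward 1.5 m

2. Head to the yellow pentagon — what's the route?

turn left 151°, forward 4.2 m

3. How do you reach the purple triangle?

turn left 110°, forward 2.0 m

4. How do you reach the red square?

turn left 21°, forward 1.4 m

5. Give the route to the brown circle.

turn right 129°, forward 7.3 m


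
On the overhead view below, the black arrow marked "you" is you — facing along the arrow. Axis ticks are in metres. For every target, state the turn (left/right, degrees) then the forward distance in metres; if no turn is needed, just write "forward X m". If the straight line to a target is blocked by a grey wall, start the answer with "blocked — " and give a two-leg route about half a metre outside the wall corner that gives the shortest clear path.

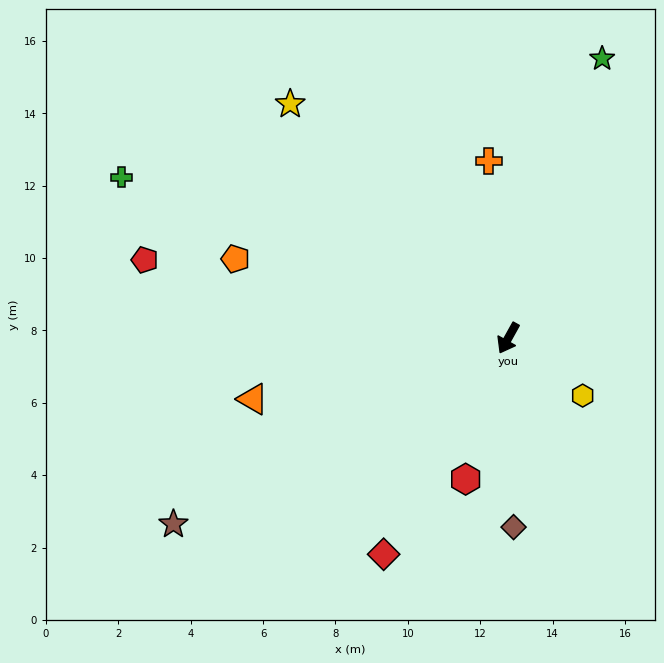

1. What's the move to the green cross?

turn right 84°, forward 11.6 m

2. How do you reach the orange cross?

turn right 145°, forward 4.9 m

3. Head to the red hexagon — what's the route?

turn left 12°, forward 4.1 m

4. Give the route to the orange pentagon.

turn right 77°, forward 7.8 m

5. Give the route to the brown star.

turn right 32°, forward 10.6 m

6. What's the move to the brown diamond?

turn left 31°, forward 5.2 m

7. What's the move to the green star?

turn right 170°, forward 8.2 m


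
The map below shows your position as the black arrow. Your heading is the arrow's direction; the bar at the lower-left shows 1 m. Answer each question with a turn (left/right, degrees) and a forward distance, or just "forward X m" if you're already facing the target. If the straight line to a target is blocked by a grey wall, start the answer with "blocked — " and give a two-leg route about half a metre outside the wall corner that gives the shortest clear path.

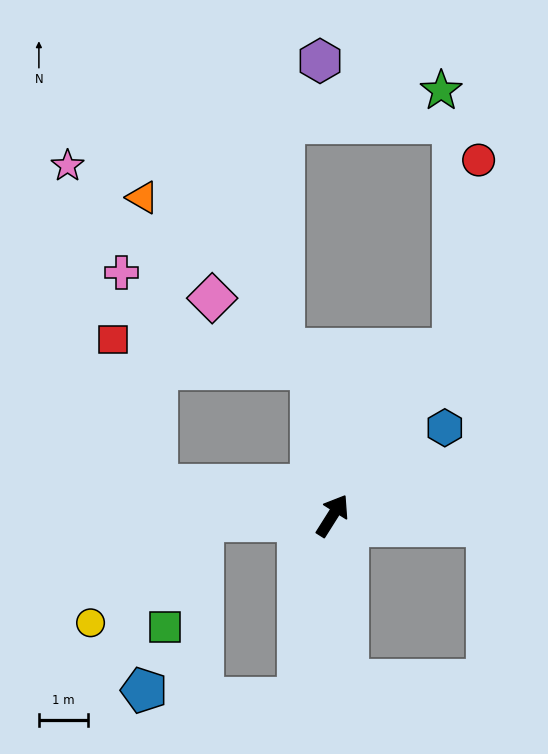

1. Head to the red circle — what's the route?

blocked — turn right 4°, forward 4.2 m, then turn left 28°, forward 3.9 m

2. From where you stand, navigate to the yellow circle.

blocked — turn left 124°, forward 2.6 m, then turn left 41°, forward 3.1 m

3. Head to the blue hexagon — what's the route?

turn right 20°, forward 2.9 m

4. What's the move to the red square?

blocked — turn left 112°, forward 3.6 m, then turn right 63°, forward 3.1 m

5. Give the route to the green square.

blocked — turn left 124°, forward 2.6 m, then turn left 69°, forward 2.3 m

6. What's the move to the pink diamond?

blocked — turn left 41°, forward 3.0 m, then turn left 46°, forward 2.5 m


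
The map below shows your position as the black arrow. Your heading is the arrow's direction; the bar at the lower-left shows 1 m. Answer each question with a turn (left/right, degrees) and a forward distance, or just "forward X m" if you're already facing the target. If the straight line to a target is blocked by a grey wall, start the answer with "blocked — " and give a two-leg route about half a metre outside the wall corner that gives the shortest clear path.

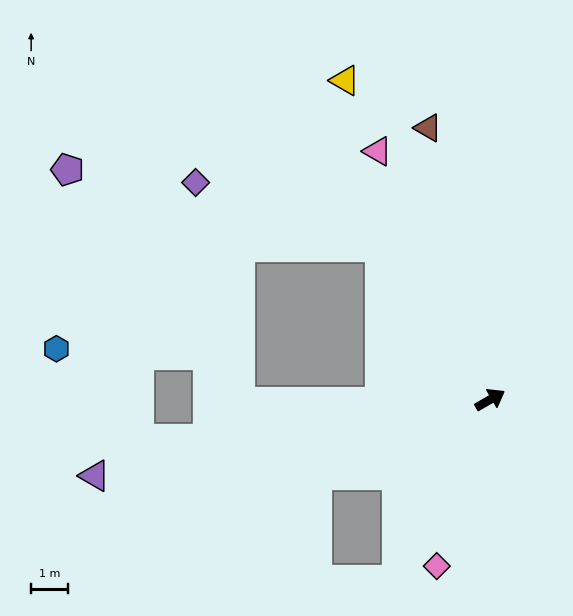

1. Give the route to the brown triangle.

turn left 73°, forward 7.5 m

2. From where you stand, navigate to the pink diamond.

turn right 138°, forward 4.7 m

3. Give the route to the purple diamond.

blocked — turn left 95°, forward 5.1 m, then turn left 36°, forward 5.3 m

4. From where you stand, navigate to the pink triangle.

turn left 84°, forward 7.3 m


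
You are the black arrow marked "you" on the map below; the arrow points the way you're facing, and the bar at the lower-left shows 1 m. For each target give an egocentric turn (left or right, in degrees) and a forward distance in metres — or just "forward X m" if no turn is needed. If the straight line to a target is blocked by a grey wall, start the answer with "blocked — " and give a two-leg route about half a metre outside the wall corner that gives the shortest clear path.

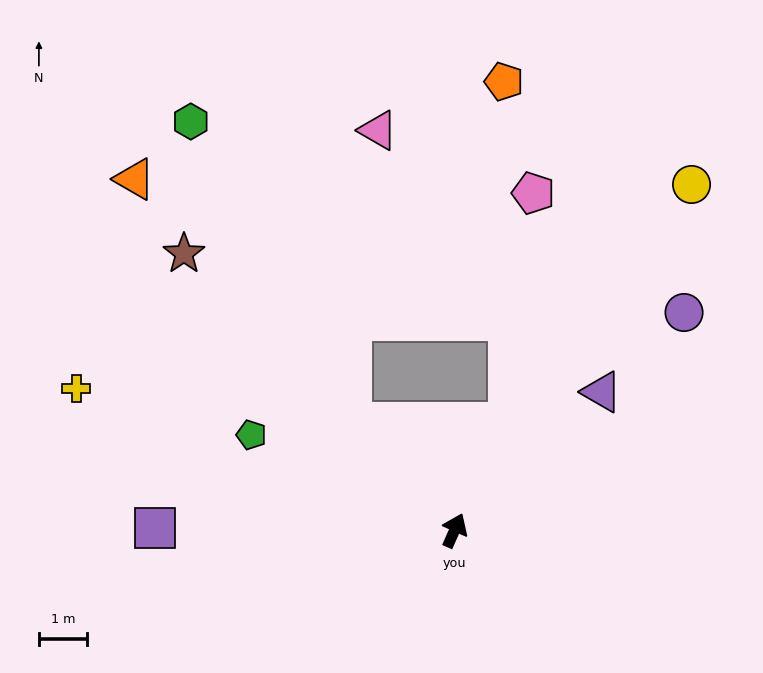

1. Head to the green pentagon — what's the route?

turn left 89°, forward 4.7 m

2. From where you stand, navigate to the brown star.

turn left 68°, forward 8.1 m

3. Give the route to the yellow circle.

turn right 10°, forward 8.8 m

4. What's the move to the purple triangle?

turn right 23°, forward 4.2 m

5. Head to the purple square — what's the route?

turn left 114°, forward 6.3 m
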